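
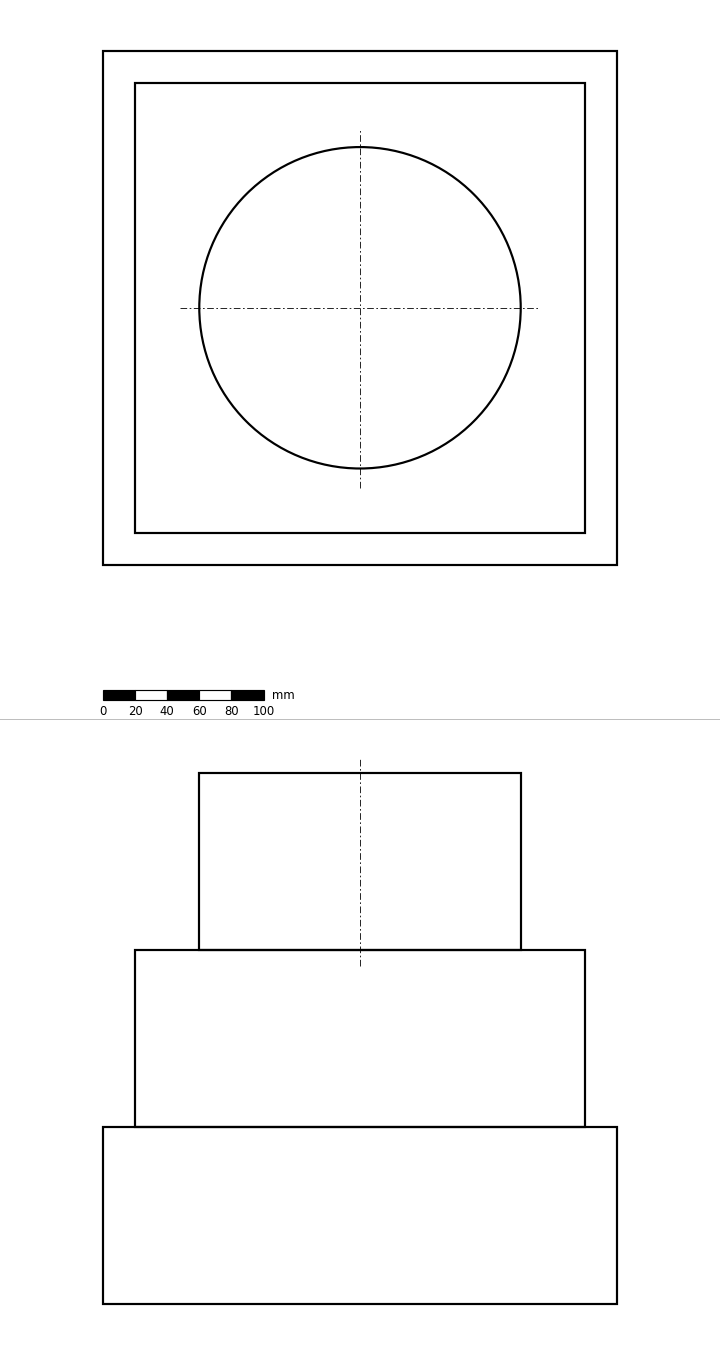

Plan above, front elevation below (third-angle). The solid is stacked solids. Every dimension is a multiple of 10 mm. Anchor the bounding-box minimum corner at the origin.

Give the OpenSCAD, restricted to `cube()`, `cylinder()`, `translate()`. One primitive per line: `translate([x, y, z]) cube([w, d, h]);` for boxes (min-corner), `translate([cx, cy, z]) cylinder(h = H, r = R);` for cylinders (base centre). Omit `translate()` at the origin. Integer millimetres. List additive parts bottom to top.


cube([320, 320, 110]);
translate([20, 20, 110]) cube([280, 280, 110]);
translate([160, 160, 220]) cylinder(h = 110, r = 100);


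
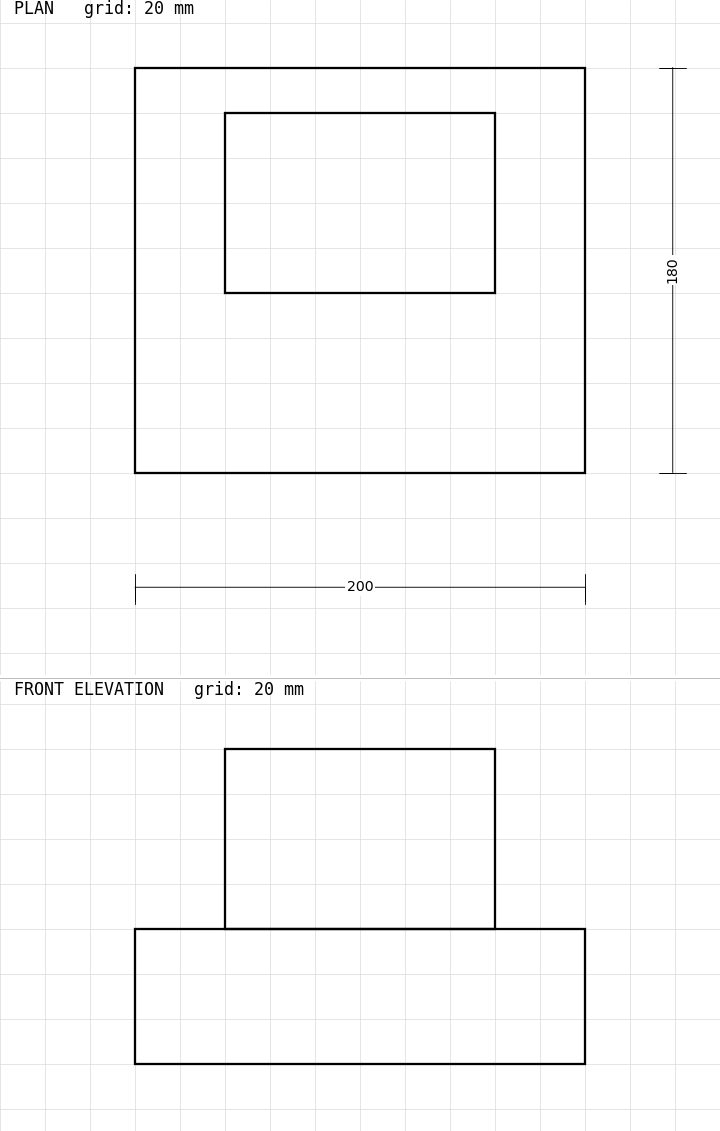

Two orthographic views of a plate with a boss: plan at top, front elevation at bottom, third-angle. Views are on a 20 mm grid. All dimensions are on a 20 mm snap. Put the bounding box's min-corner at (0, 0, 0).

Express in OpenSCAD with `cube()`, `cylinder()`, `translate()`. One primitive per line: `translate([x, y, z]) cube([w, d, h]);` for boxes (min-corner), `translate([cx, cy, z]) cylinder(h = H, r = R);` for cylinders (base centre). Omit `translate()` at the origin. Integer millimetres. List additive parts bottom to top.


cube([200, 180, 60]);
translate([40, 80, 60]) cube([120, 80, 80]);


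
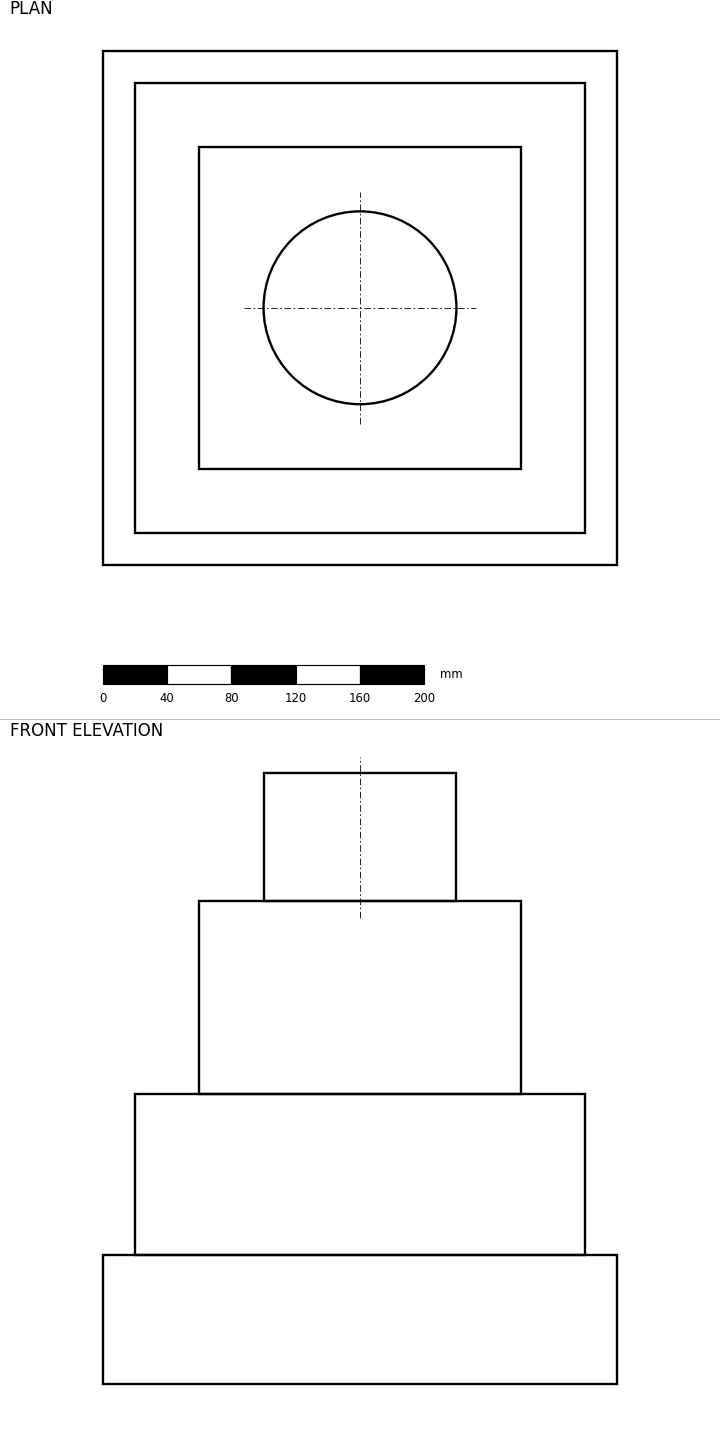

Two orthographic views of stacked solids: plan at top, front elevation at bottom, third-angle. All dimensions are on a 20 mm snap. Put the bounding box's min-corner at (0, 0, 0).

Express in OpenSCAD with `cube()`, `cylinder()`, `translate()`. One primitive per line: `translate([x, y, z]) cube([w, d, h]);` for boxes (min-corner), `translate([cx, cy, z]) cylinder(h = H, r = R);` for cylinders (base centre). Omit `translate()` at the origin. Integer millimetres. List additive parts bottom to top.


cube([320, 320, 80]);
translate([20, 20, 80]) cube([280, 280, 100]);
translate([60, 60, 180]) cube([200, 200, 120]);
translate([160, 160, 300]) cylinder(h = 80, r = 60);


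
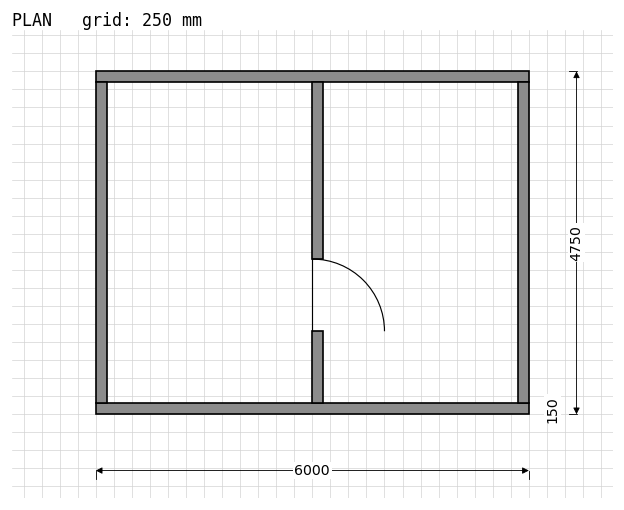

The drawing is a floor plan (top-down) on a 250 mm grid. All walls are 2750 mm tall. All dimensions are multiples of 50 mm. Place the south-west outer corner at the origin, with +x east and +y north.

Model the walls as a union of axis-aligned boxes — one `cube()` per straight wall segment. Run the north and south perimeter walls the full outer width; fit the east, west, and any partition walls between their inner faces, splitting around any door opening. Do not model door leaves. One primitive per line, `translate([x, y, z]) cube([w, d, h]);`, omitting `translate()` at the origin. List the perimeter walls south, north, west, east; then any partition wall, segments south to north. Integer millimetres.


cube([6000, 150, 2750]);
translate([0, 4600, 0]) cube([6000, 150, 2750]);
translate([0, 150, 0]) cube([150, 4450, 2750]);
translate([5850, 150, 0]) cube([150, 4450, 2750]);
translate([3000, 150, 0]) cube([150, 1000, 2750]);
translate([3000, 2150, 0]) cube([150, 2450, 2750]);


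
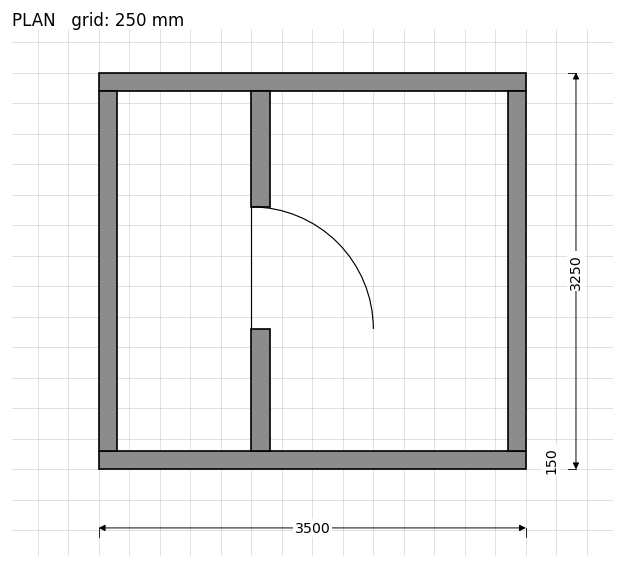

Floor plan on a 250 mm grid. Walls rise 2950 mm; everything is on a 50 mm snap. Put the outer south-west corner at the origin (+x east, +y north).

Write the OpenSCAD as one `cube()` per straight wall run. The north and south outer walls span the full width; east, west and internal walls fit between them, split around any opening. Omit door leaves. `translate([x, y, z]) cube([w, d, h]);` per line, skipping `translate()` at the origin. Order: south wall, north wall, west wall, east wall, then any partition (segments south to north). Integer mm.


cube([3500, 150, 2950]);
translate([0, 3100, 0]) cube([3500, 150, 2950]);
translate([0, 150, 0]) cube([150, 2950, 2950]);
translate([3350, 150, 0]) cube([150, 2950, 2950]);
translate([1250, 150, 0]) cube([150, 1000, 2950]);
translate([1250, 2150, 0]) cube([150, 950, 2950]);


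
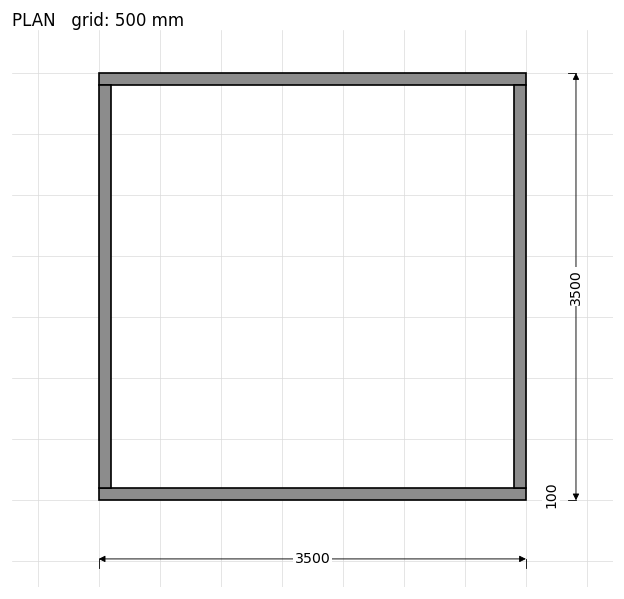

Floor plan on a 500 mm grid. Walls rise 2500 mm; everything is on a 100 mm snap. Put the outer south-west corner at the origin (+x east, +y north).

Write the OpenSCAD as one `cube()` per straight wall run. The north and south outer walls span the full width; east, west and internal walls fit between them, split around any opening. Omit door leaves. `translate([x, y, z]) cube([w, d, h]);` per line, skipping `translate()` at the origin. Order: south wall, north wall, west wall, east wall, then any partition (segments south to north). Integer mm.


cube([3500, 100, 2500]);
translate([0, 3400, 0]) cube([3500, 100, 2500]);
translate([0, 100, 0]) cube([100, 3300, 2500]);
translate([3400, 100, 0]) cube([100, 3300, 2500]);


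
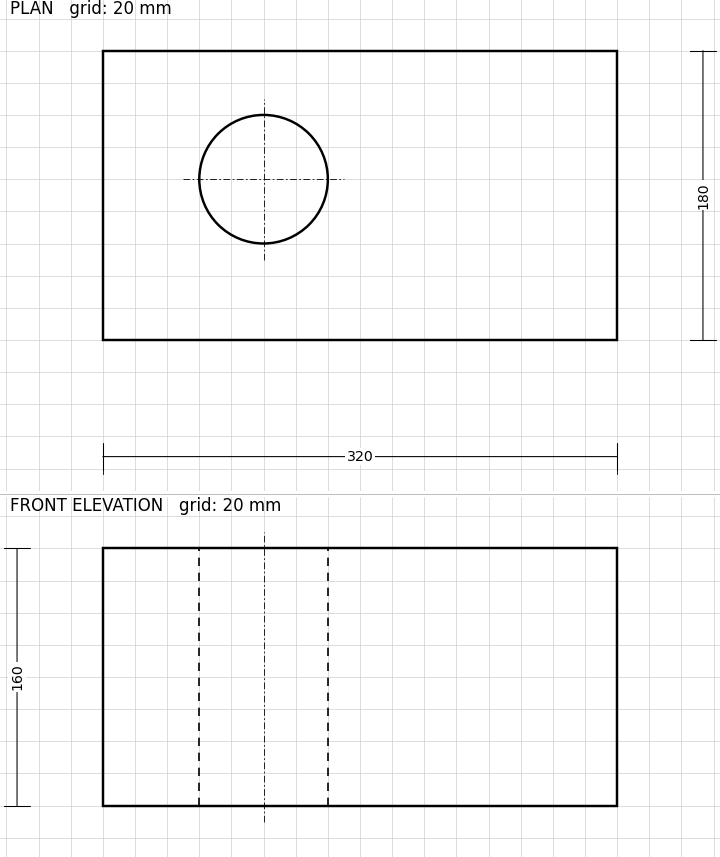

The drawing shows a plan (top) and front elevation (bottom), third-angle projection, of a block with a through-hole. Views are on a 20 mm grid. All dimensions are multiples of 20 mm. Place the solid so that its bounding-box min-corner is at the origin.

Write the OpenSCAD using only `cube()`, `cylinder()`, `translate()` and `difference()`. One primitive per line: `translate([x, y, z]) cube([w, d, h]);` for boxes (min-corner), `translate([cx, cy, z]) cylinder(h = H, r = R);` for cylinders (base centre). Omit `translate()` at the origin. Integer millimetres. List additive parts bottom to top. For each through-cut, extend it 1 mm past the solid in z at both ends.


difference() {
  cube([320, 180, 160]);
  translate([100, 100, -1]) cylinder(h = 162, r = 40);
}


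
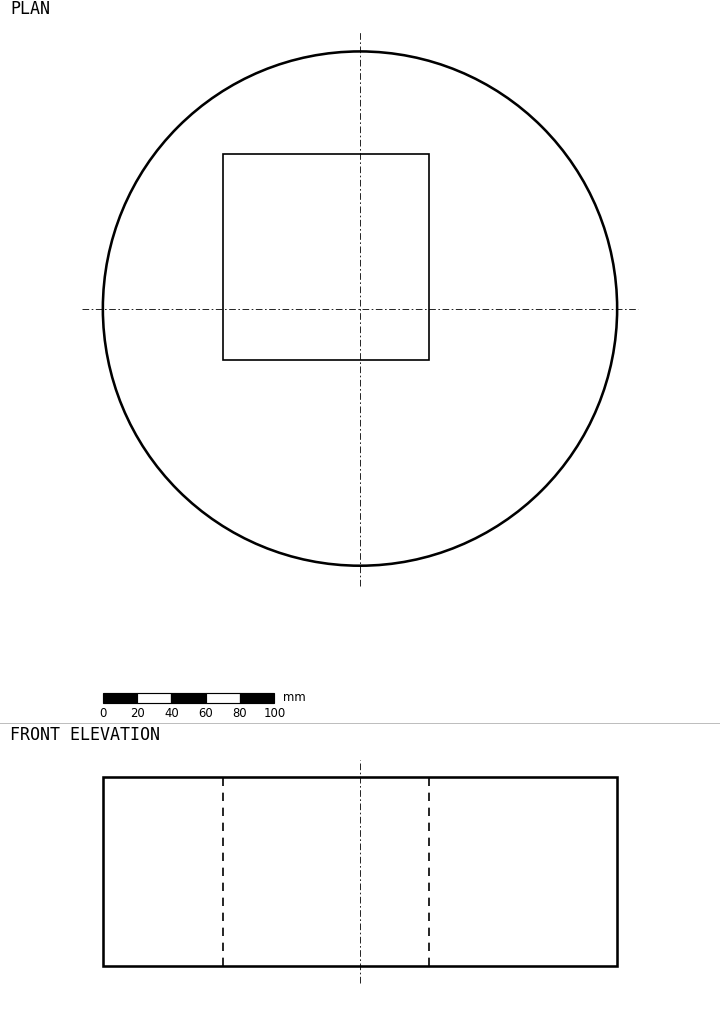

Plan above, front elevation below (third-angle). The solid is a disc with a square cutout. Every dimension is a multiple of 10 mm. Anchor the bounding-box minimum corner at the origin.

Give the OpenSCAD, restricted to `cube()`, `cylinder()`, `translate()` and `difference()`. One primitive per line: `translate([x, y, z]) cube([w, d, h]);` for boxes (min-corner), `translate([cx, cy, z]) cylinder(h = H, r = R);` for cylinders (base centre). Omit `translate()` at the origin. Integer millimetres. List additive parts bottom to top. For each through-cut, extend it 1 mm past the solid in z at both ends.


difference() {
  translate([150, 150, 0]) cylinder(h = 110, r = 150);
  translate([70, 120, -1]) cube([120, 120, 112]);
}


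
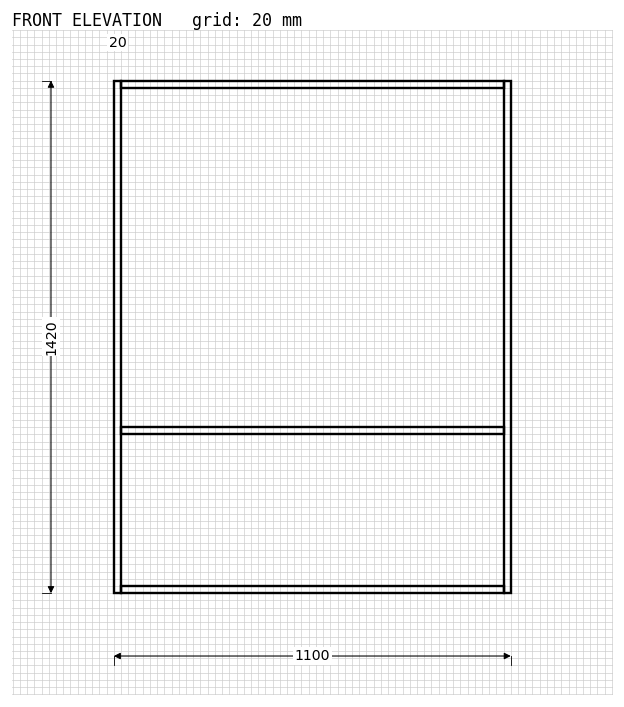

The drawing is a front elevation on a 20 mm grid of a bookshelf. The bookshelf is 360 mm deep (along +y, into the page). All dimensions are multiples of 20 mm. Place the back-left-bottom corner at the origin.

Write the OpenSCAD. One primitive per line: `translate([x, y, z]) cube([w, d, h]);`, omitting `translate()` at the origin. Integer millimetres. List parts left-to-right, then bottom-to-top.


cube([20, 360, 1420]);
translate([20, 0, 0]) cube([1060, 360, 20]);
translate([20, 0, 440]) cube([1060, 360, 20]);
translate([20, 0, 1400]) cube([1060, 360, 20]);
translate([1080, 0, 0]) cube([20, 360, 1420]);


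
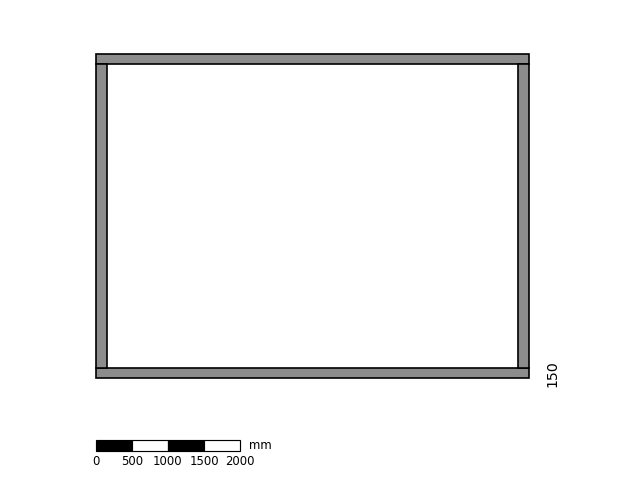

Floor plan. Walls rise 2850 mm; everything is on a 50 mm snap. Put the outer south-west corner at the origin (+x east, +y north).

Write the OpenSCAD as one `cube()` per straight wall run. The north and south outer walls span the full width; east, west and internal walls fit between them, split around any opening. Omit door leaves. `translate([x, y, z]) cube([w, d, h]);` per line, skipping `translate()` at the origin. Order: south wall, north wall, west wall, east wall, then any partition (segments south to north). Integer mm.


cube([6000, 150, 2850]);
translate([0, 4350, 0]) cube([6000, 150, 2850]);
translate([0, 150, 0]) cube([150, 4200, 2850]);
translate([5850, 150, 0]) cube([150, 4200, 2850]);


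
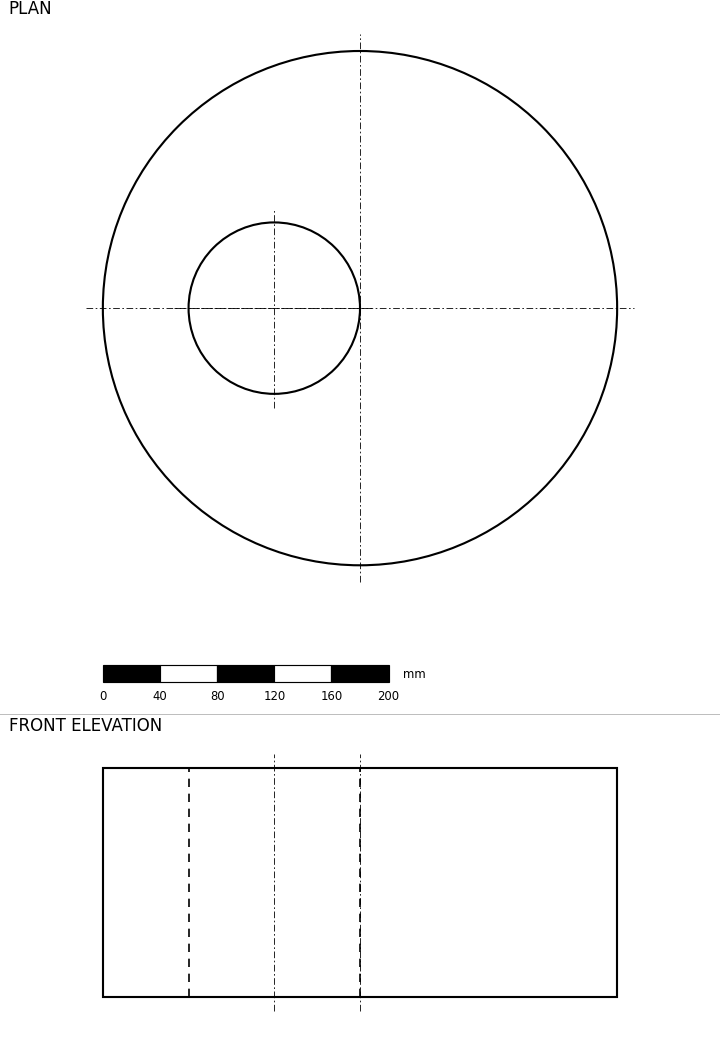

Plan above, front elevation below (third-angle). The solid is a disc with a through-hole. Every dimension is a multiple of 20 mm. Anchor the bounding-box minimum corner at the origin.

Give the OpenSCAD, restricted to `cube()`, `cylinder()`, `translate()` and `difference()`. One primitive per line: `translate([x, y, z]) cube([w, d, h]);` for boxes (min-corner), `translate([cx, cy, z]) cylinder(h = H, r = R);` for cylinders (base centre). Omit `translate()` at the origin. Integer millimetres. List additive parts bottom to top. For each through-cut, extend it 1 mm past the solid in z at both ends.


difference() {
  translate([180, 180, 0]) cylinder(h = 160, r = 180);
  translate([120, 180, -1]) cylinder(h = 162, r = 60);
}


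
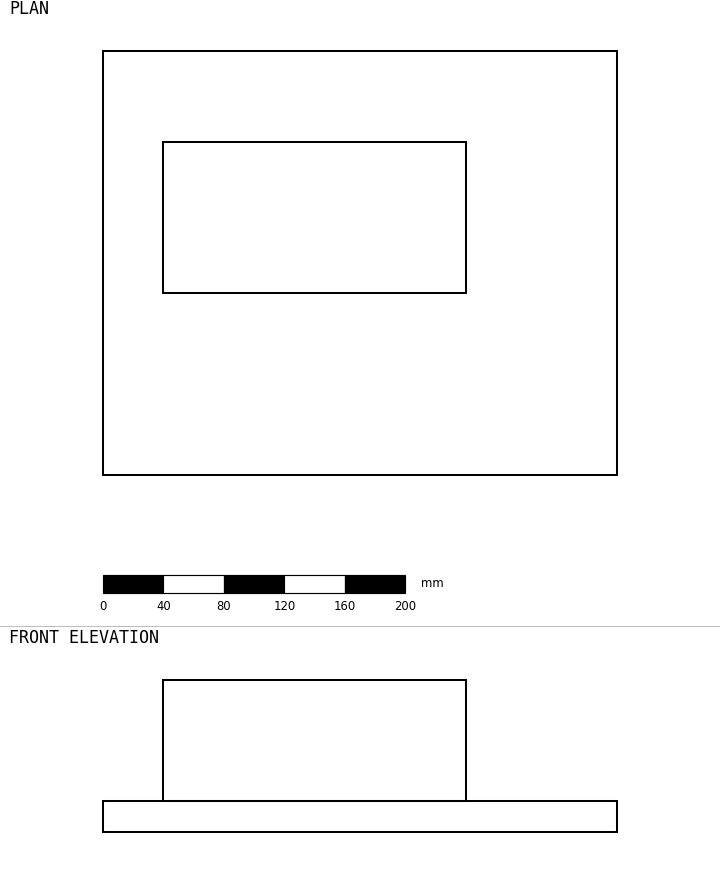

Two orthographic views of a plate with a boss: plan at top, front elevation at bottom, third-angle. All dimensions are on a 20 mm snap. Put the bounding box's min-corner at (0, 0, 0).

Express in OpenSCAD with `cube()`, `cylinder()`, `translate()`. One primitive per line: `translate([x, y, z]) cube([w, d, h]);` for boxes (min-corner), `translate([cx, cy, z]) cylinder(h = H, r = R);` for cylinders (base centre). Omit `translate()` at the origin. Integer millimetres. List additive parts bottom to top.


cube([340, 280, 20]);
translate([40, 120, 20]) cube([200, 100, 80]);


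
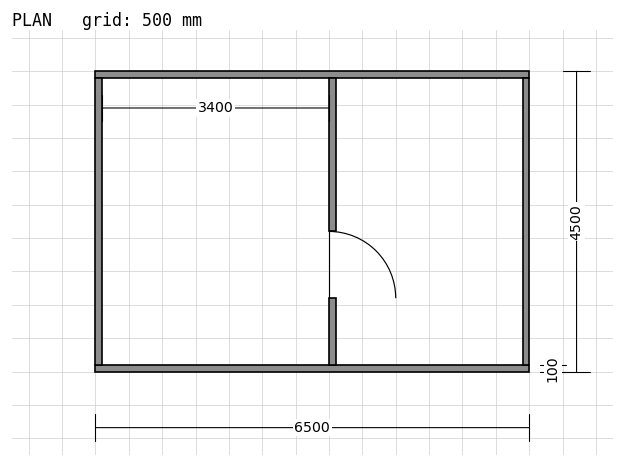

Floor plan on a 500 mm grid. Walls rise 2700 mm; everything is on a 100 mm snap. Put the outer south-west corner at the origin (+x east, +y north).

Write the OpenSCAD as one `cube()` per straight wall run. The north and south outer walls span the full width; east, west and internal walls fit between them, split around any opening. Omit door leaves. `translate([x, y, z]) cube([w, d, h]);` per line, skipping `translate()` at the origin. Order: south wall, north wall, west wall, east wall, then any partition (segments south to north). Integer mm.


cube([6500, 100, 2700]);
translate([0, 4400, 0]) cube([6500, 100, 2700]);
translate([0, 100, 0]) cube([100, 4300, 2700]);
translate([6400, 100, 0]) cube([100, 4300, 2700]);
translate([3500, 100, 0]) cube([100, 1000, 2700]);
translate([3500, 2100, 0]) cube([100, 2300, 2700]);


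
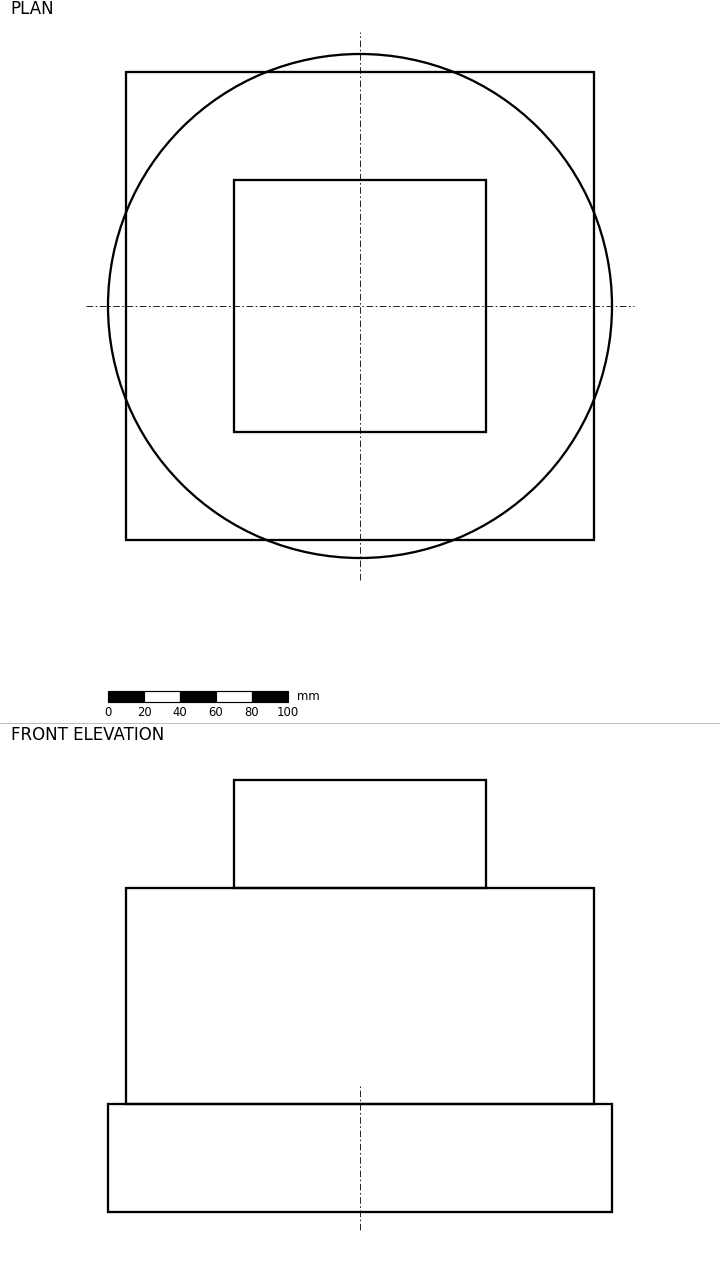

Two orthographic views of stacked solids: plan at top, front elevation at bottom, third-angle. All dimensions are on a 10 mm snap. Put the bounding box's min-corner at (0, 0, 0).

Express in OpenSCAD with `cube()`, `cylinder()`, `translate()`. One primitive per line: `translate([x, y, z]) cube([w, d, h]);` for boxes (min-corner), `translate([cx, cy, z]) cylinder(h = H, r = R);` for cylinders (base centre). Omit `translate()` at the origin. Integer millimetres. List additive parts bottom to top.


translate([140, 140, 0]) cylinder(h = 60, r = 140);
translate([10, 10, 60]) cube([260, 260, 120]);
translate([70, 70, 180]) cube([140, 140, 60]);


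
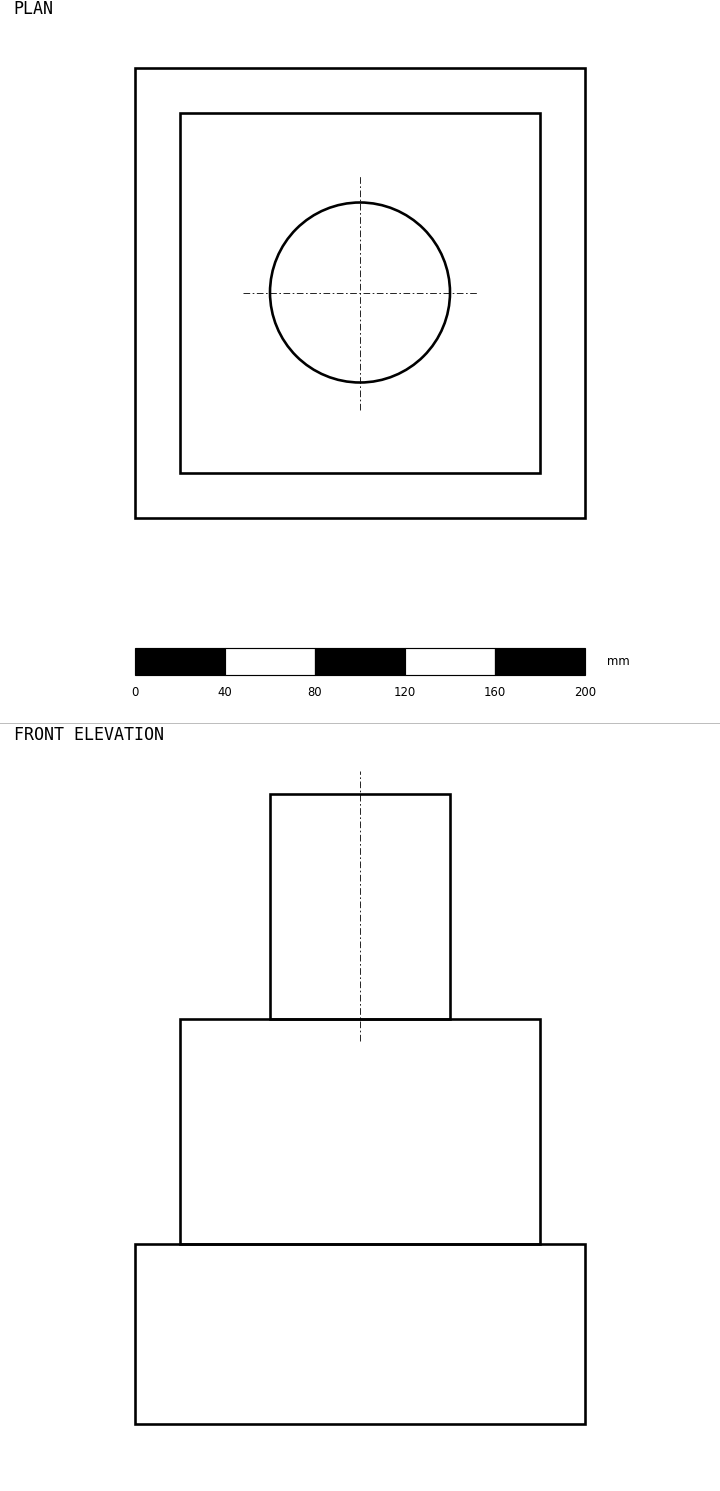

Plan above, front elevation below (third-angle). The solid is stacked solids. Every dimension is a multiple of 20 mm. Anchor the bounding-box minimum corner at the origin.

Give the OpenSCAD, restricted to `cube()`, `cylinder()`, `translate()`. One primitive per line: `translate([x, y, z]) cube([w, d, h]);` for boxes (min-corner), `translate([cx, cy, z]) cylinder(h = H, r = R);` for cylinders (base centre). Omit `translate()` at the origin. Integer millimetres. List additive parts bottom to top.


cube([200, 200, 80]);
translate([20, 20, 80]) cube([160, 160, 100]);
translate([100, 100, 180]) cylinder(h = 100, r = 40);


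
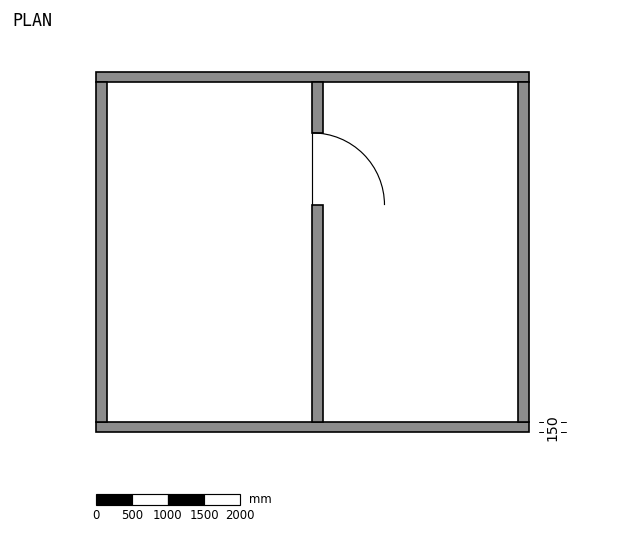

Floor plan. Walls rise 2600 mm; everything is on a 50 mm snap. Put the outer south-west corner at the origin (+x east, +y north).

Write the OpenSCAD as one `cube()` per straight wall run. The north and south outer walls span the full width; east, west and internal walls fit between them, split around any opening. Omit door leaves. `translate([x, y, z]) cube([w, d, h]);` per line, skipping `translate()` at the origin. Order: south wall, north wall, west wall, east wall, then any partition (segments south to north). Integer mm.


cube([6000, 150, 2600]);
translate([0, 4850, 0]) cube([6000, 150, 2600]);
translate([0, 150, 0]) cube([150, 4700, 2600]);
translate([5850, 150, 0]) cube([150, 4700, 2600]);
translate([3000, 150, 0]) cube([150, 3000, 2600]);
translate([3000, 4150, 0]) cube([150, 700, 2600]);


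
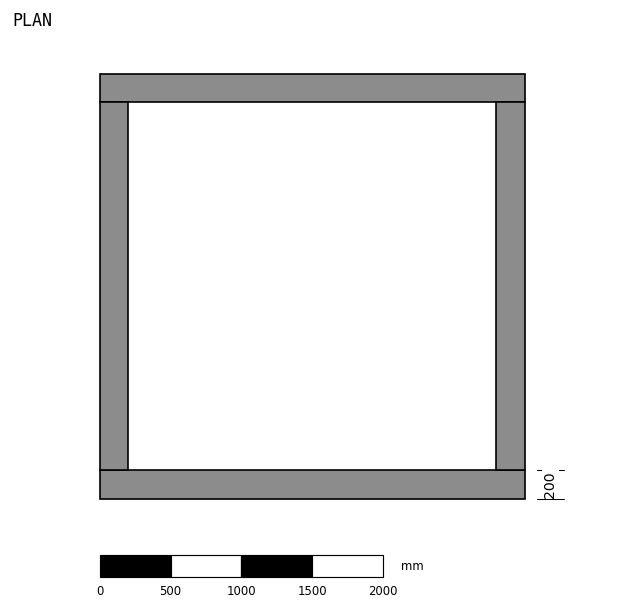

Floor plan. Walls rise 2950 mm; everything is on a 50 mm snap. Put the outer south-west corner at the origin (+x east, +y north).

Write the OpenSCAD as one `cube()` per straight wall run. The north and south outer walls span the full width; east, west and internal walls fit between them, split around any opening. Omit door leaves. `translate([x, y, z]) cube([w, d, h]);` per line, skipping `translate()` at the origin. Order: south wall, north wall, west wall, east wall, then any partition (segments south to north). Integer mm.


cube([3000, 200, 2950]);
translate([0, 2800, 0]) cube([3000, 200, 2950]);
translate([0, 200, 0]) cube([200, 2600, 2950]);
translate([2800, 200, 0]) cube([200, 2600, 2950]);


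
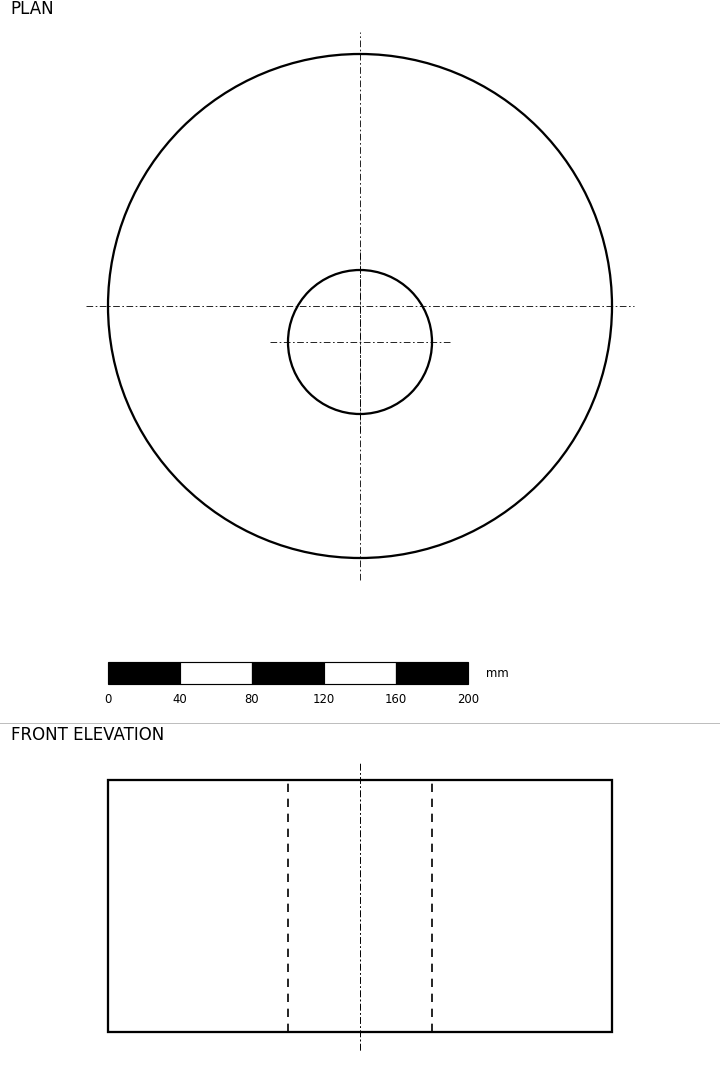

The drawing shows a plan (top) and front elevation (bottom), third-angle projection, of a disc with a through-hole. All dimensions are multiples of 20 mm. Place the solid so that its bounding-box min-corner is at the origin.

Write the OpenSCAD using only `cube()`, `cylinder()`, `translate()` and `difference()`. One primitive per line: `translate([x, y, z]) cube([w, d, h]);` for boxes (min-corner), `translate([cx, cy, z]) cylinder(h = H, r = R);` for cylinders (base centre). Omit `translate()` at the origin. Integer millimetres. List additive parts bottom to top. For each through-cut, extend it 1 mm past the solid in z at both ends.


difference() {
  translate([140, 140, 0]) cylinder(h = 140, r = 140);
  translate([140, 120, -1]) cylinder(h = 142, r = 40);
}


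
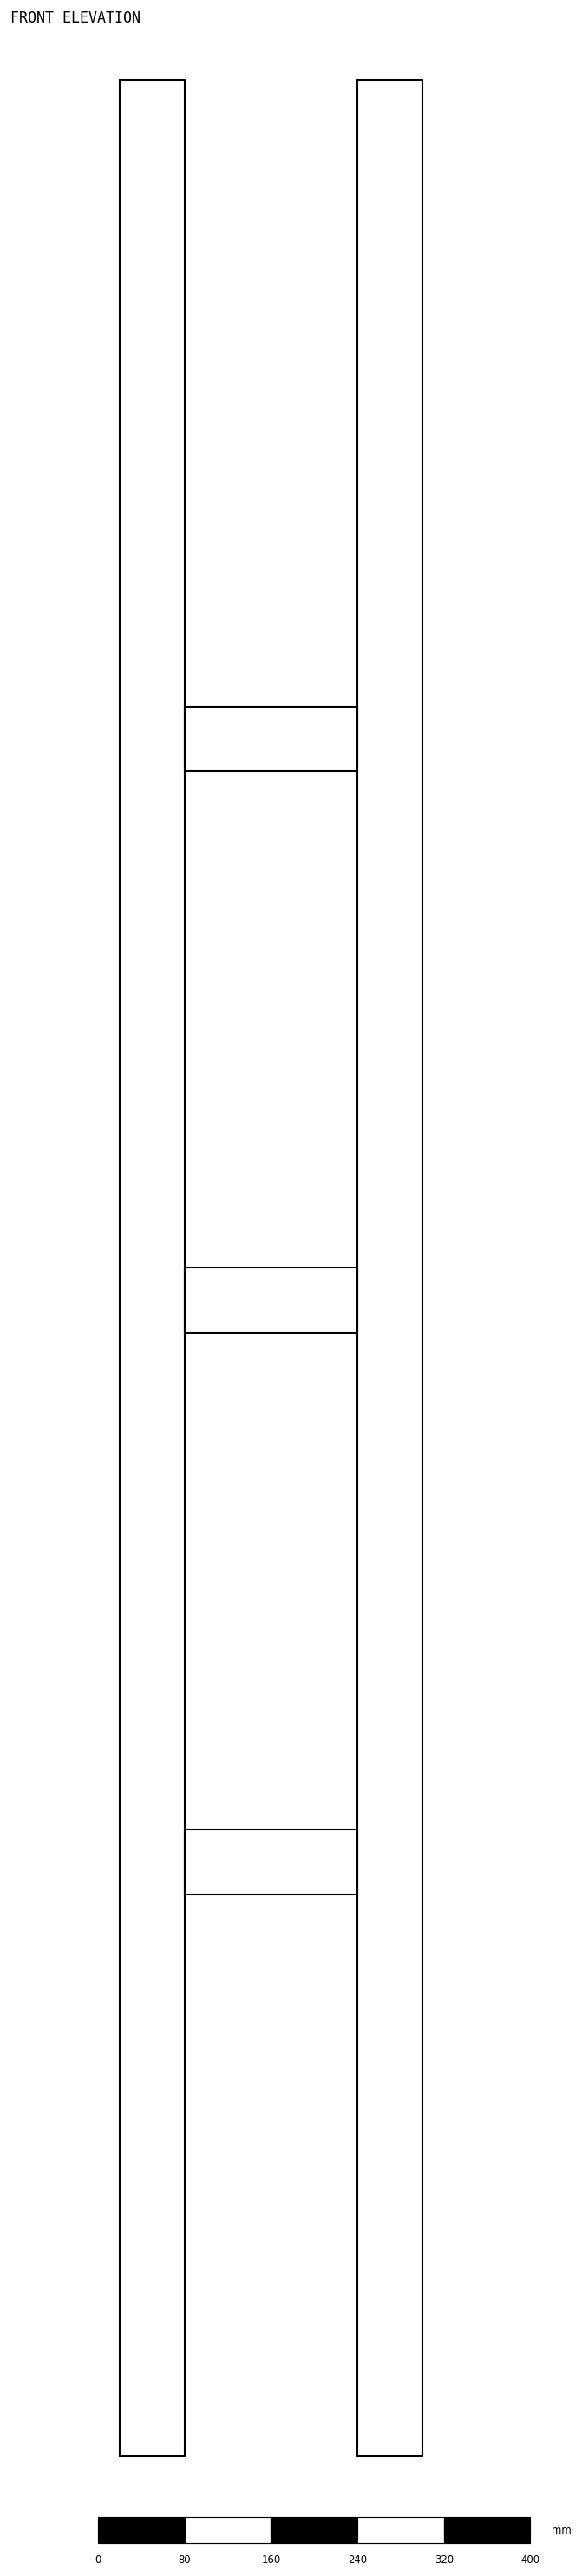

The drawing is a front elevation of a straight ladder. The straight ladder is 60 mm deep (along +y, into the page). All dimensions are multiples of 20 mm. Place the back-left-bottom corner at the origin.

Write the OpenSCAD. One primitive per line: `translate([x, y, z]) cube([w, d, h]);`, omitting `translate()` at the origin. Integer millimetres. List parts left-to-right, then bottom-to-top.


cube([60, 60, 2200]);
translate([60, 0, 520]) cube([160, 60, 60]);
translate([60, 0, 1040]) cube([160, 60, 60]);
translate([60, 0, 1560]) cube([160, 60, 60]);
translate([220, 0, 0]) cube([60, 60, 2200]);


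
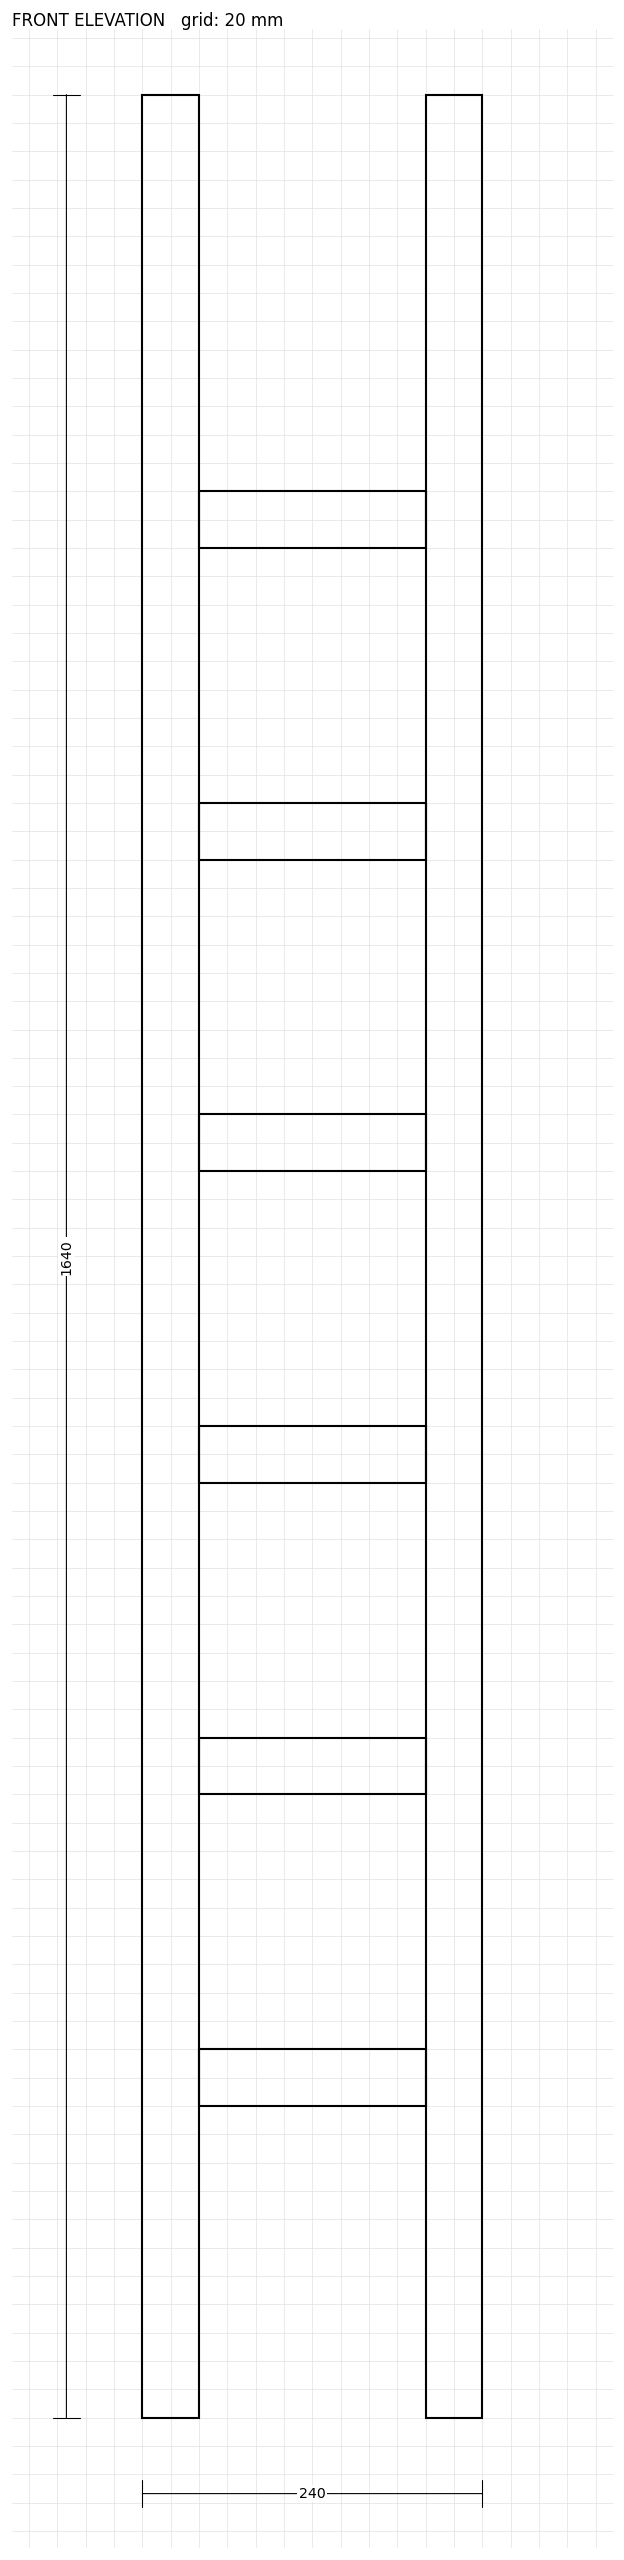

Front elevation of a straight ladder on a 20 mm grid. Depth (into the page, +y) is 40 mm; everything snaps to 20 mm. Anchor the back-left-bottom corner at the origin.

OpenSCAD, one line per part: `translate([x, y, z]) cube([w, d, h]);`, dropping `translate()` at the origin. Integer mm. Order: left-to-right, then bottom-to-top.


cube([40, 40, 1640]);
translate([40, 0, 220]) cube([160, 40, 40]);
translate([40, 0, 440]) cube([160, 40, 40]);
translate([40, 0, 660]) cube([160, 40, 40]);
translate([40, 0, 880]) cube([160, 40, 40]);
translate([40, 0, 1100]) cube([160, 40, 40]);
translate([40, 0, 1320]) cube([160, 40, 40]);
translate([200, 0, 0]) cube([40, 40, 1640]);


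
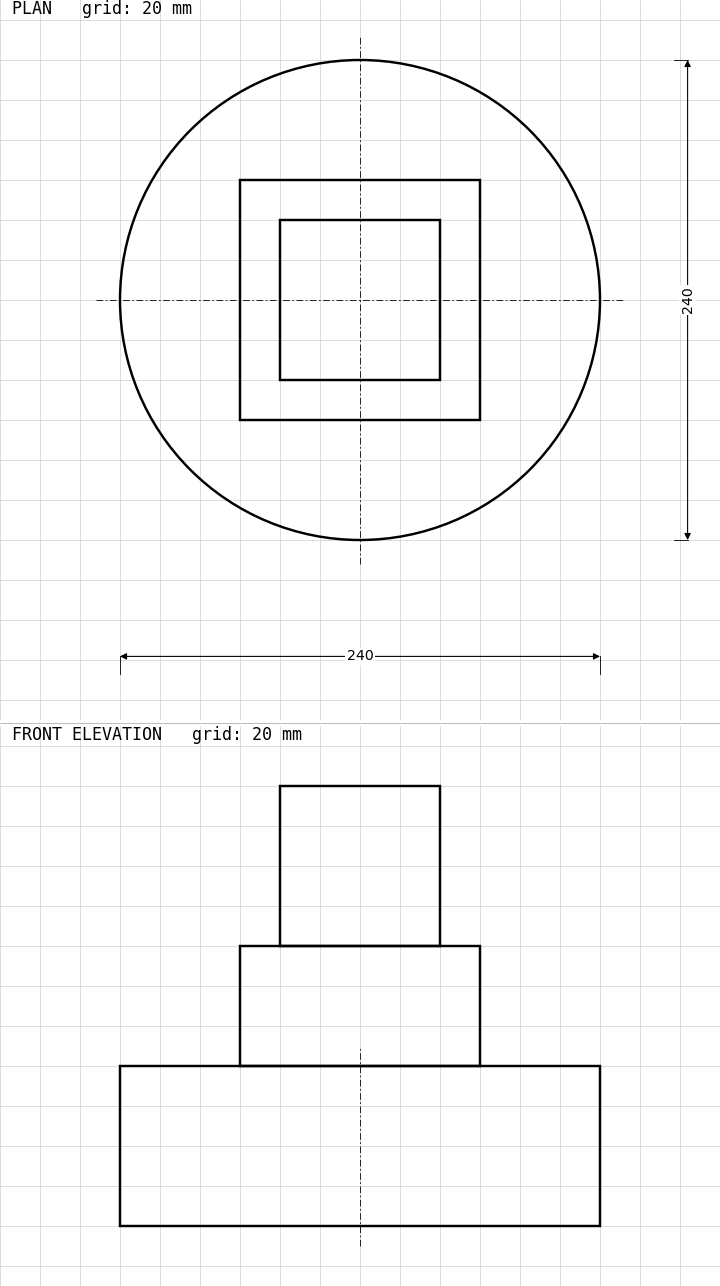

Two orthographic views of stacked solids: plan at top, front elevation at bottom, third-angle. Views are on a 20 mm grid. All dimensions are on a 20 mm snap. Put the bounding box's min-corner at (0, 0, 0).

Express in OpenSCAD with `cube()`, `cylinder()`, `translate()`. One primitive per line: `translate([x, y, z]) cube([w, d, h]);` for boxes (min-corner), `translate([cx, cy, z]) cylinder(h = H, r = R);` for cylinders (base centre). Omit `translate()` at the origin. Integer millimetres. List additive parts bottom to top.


translate([120, 120, 0]) cylinder(h = 80, r = 120);
translate([60, 60, 80]) cube([120, 120, 60]);
translate([80, 80, 140]) cube([80, 80, 80]);


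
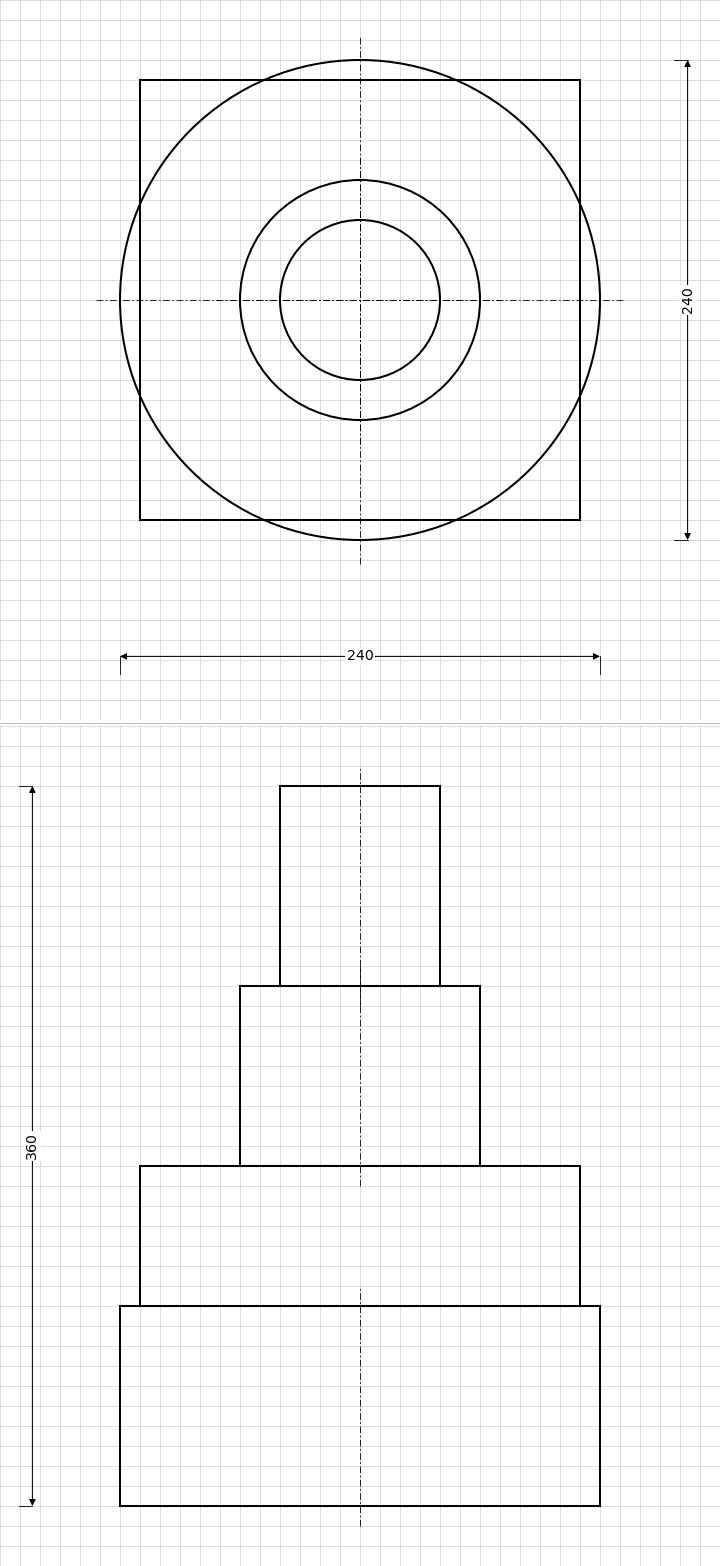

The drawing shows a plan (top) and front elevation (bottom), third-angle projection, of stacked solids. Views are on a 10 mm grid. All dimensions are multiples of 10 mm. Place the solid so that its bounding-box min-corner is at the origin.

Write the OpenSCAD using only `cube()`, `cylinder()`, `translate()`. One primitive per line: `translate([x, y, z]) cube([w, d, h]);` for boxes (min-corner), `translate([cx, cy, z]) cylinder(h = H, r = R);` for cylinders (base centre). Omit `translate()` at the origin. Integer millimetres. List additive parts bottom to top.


translate([120, 120, 0]) cylinder(h = 100, r = 120);
translate([10, 10, 100]) cube([220, 220, 70]);
translate([120, 120, 170]) cylinder(h = 90, r = 60);
translate([120, 120, 260]) cylinder(h = 100, r = 40);


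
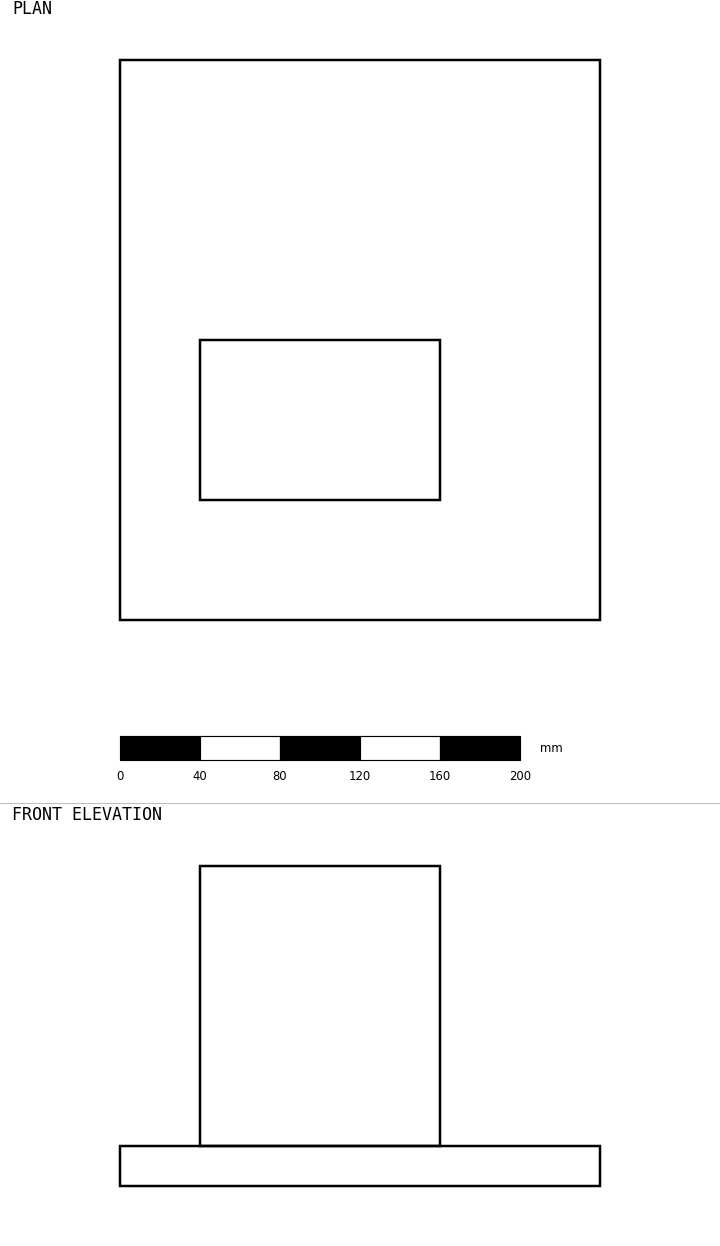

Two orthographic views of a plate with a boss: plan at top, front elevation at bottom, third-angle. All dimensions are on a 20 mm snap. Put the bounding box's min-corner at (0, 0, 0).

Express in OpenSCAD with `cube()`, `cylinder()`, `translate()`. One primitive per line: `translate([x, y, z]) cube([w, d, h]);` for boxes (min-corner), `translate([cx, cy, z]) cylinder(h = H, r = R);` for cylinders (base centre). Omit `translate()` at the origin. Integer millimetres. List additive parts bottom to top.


cube([240, 280, 20]);
translate([40, 60, 20]) cube([120, 80, 140]);


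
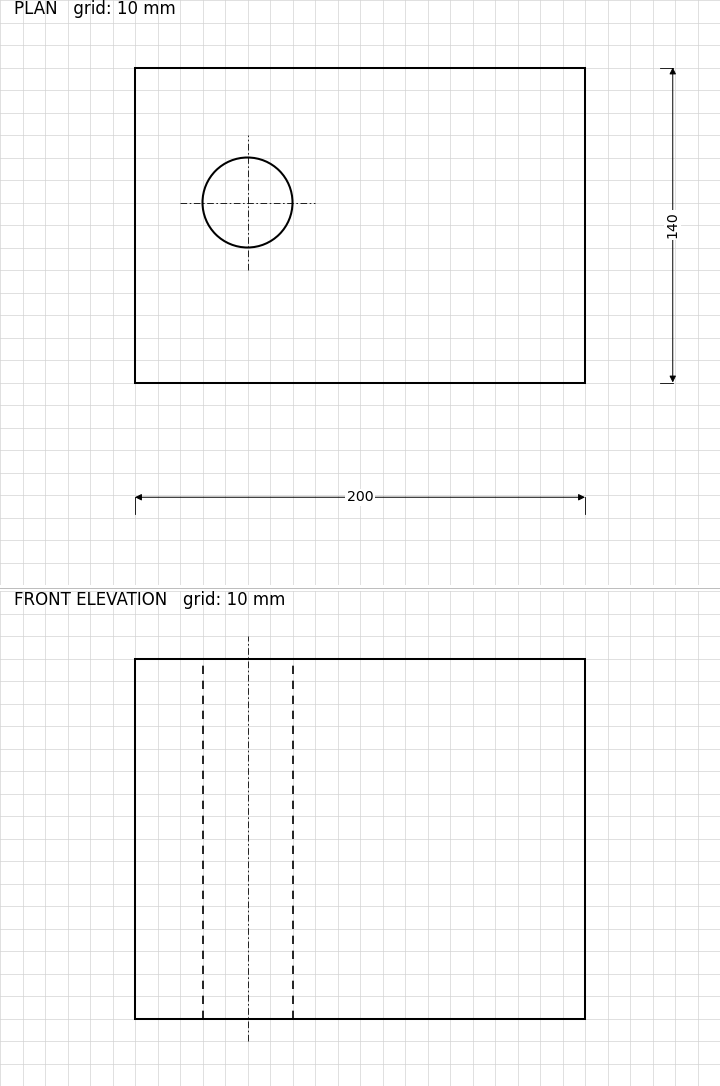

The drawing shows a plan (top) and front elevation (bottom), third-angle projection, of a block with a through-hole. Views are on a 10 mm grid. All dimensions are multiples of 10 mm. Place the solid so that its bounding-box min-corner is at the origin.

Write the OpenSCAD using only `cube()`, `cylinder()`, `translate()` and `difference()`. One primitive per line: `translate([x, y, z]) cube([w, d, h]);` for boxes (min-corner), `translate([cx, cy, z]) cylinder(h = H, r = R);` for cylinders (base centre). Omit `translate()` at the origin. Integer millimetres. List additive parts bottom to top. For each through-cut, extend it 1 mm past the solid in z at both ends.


difference() {
  cube([200, 140, 160]);
  translate([50, 80, -1]) cylinder(h = 162, r = 20);
}


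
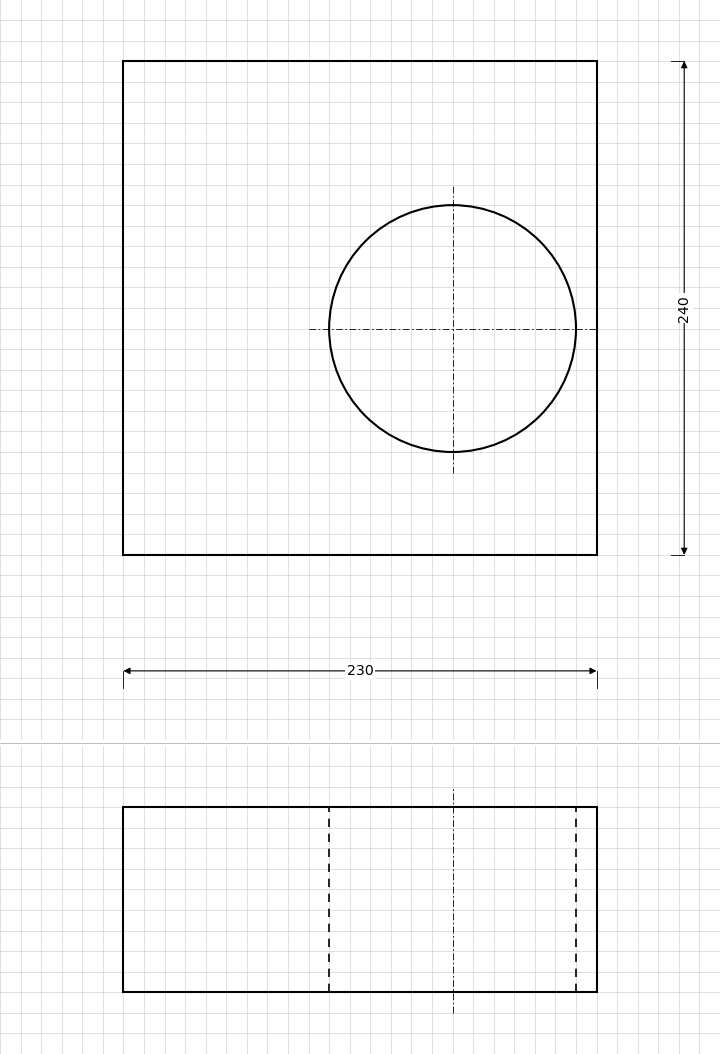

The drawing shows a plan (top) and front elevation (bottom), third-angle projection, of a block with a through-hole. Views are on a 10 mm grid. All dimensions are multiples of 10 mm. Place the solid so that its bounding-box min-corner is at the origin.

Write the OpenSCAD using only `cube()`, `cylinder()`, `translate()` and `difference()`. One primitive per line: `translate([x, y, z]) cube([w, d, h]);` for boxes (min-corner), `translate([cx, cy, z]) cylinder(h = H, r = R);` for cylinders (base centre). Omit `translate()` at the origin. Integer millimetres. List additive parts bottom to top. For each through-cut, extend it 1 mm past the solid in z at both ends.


difference() {
  cube([230, 240, 90]);
  translate([160, 110, -1]) cylinder(h = 92, r = 60);
}


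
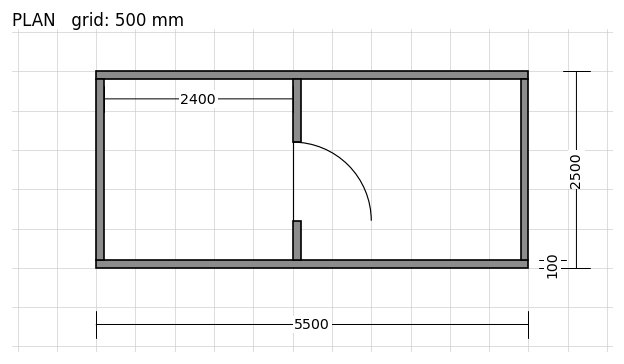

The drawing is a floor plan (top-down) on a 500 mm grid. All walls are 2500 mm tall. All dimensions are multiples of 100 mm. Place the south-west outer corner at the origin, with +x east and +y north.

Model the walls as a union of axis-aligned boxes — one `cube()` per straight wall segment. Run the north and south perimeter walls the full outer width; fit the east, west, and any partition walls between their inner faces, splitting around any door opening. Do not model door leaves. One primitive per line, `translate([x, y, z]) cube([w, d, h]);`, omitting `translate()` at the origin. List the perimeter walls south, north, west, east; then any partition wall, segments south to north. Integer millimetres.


cube([5500, 100, 2500]);
translate([0, 2400, 0]) cube([5500, 100, 2500]);
translate([0, 100, 0]) cube([100, 2300, 2500]);
translate([5400, 100, 0]) cube([100, 2300, 2500]);
translate([2500, 100, 0]) cube([100, 500, 2500]);
translate([2500, 1600, 0]) cube([100, 800, 2500]);


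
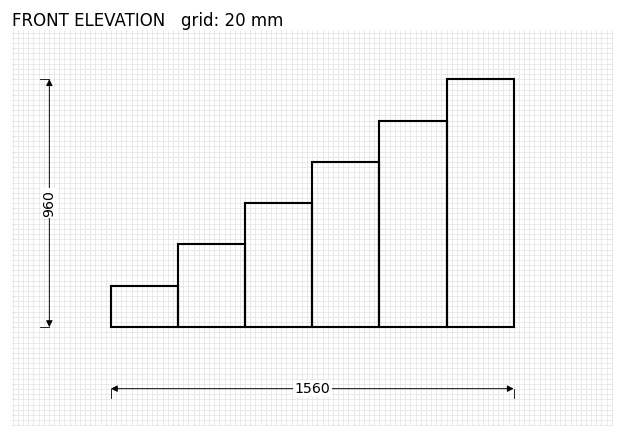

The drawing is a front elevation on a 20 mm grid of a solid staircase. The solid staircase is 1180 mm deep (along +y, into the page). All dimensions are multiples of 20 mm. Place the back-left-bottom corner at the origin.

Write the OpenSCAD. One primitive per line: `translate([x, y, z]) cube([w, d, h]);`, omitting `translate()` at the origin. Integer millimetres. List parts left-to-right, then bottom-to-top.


cube([260, 1180, 160]);
translate([260, 0, 0]) cube([260, 1180, 320]);
translate([520, 0, 0]) cube([260, 1180, 480]);
translate([780, 0, 0]) cube([260, 1180, 640]);
translate([1040, 0, 0]) cube([260, 1180, 800]);
translate([1300, 0, 0]) cube([260, 1180, 960]);


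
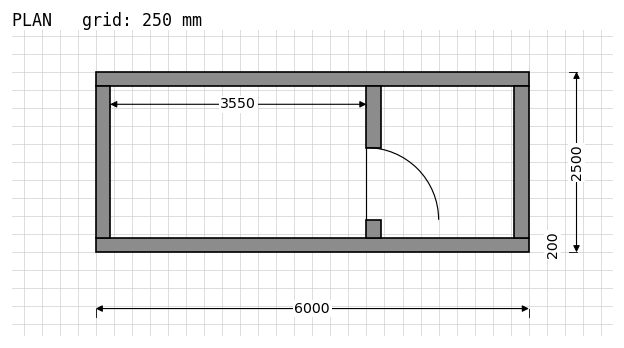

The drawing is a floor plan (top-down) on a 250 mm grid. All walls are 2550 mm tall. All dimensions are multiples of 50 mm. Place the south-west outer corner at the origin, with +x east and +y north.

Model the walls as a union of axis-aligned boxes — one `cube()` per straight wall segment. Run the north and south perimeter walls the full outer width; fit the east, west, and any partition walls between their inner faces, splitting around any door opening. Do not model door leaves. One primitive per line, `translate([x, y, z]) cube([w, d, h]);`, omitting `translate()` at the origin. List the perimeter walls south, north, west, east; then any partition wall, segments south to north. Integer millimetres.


cube([6000, 200, 2550]);
translate([0, 2300, 0]) cube([6000, 200, 2550]);
translate([0, 200, 0]) cube([200, 2100, 2550]);
translate([5800, 200, 0]) cube([200, 2100, 2550]);
translate([3750, 200, 0]) cube([200, 250, 2550]);
translate([3750, 1450, 0]) cube([200, 850, 2550]);


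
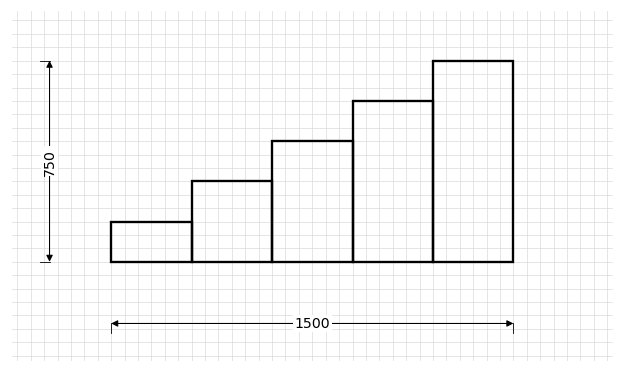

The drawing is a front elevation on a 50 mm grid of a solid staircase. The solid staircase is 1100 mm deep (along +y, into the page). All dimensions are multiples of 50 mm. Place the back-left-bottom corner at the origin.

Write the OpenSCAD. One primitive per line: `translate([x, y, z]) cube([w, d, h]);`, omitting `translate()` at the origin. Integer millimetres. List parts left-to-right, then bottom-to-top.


cube([300, 1100, 150]);
translate([300, 0, 0]) cube([300, 1100, 300]);
translate([600, 0, 0]) cube([300, 1100, 450]);
translate([900, 0, 0]) cube([300, 1100, 600]);
translate([1200, 0, 0]) cube([300, 1100, 750]);


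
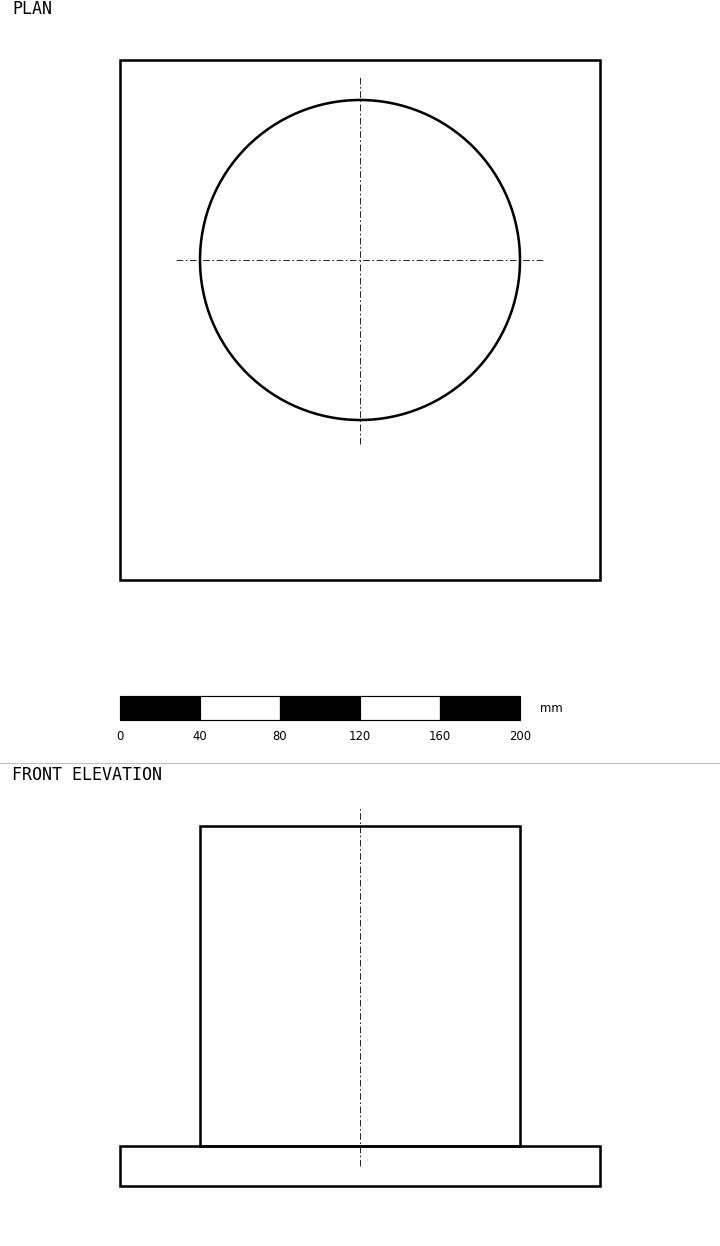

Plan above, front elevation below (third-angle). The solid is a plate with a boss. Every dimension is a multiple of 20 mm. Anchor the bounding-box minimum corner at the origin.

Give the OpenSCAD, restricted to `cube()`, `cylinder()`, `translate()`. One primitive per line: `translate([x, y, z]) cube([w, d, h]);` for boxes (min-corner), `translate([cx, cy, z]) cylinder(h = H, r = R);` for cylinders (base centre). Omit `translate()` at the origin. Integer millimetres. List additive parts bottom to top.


cube([240, 260, 20]);
translate([120, 160, 20]) cylinder(h = 160, r = 80);


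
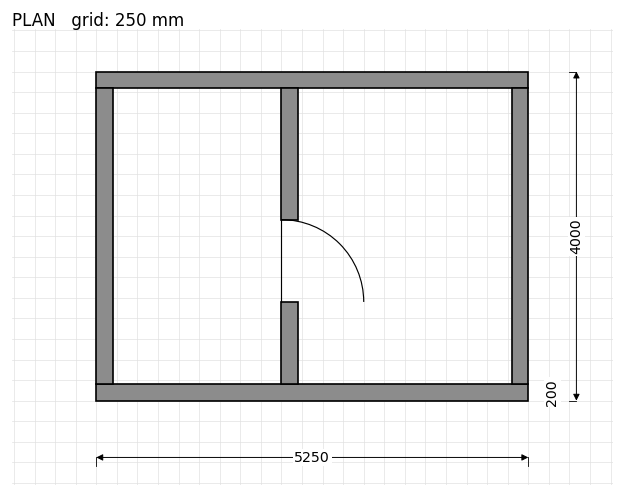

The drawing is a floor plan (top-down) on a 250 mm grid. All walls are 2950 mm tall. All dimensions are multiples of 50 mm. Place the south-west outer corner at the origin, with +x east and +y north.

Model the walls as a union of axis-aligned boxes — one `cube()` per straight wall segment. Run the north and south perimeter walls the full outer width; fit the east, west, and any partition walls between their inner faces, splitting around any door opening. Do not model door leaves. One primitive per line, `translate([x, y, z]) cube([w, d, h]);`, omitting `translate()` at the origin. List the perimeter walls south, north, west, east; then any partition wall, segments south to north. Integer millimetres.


cube([5250, 200, 2950]);
translate([0, 3800, 0]) cube([5250, 200, 2950]);
translate([0, 200, 0]) cube([200, 3600, 2950]);
translate([5050, 200, 0]) cube([200, 3600, 2950]);
translate([2250, 200, 0]) cube([200, 1000, 2950]);
translate([2250, 2200, 0]) cube([200, 1600, 2950]);


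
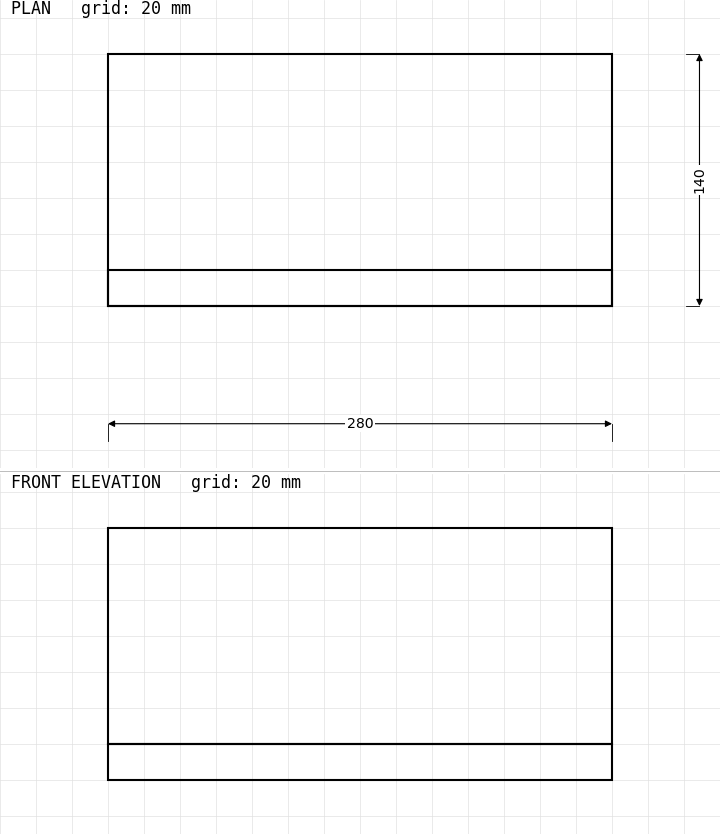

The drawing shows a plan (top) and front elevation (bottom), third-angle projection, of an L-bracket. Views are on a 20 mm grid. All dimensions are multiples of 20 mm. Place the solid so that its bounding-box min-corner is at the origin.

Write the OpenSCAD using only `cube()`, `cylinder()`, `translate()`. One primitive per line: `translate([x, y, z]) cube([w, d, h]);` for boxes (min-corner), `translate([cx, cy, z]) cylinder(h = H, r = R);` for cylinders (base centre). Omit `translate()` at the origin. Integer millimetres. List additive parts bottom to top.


cube([280, 140, 20]);
translate([0, 0, 20]) cube([280, 20, 120]);


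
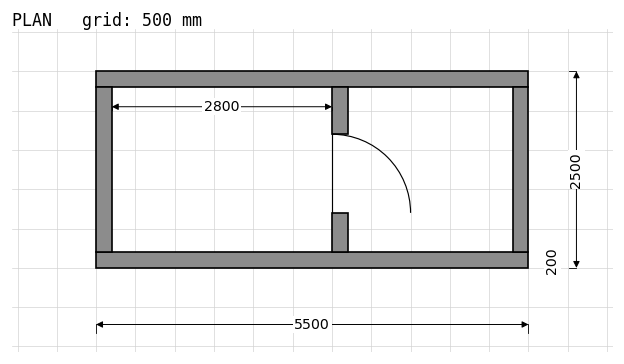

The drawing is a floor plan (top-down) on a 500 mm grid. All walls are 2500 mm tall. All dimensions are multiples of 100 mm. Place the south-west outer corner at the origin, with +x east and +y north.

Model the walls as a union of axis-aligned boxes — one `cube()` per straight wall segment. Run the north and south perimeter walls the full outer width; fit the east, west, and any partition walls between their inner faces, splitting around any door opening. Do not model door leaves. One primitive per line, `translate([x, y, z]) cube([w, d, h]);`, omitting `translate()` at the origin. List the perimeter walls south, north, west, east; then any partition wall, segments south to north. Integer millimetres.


cube([5500, 200, 2500]);
translate([0, 2300, 0]) cube([5500, 200, 2500]);
translate([0, 200, 0]) cube([200, 2100, 2500]);
translate([5300, 200, 0]) cube([200, 2100, 2500]);
translate([3000, 200, 0]) cube([200, 500, 2500]);
translate([3000, 1700, 0]) cube([200, 600, 2500]);


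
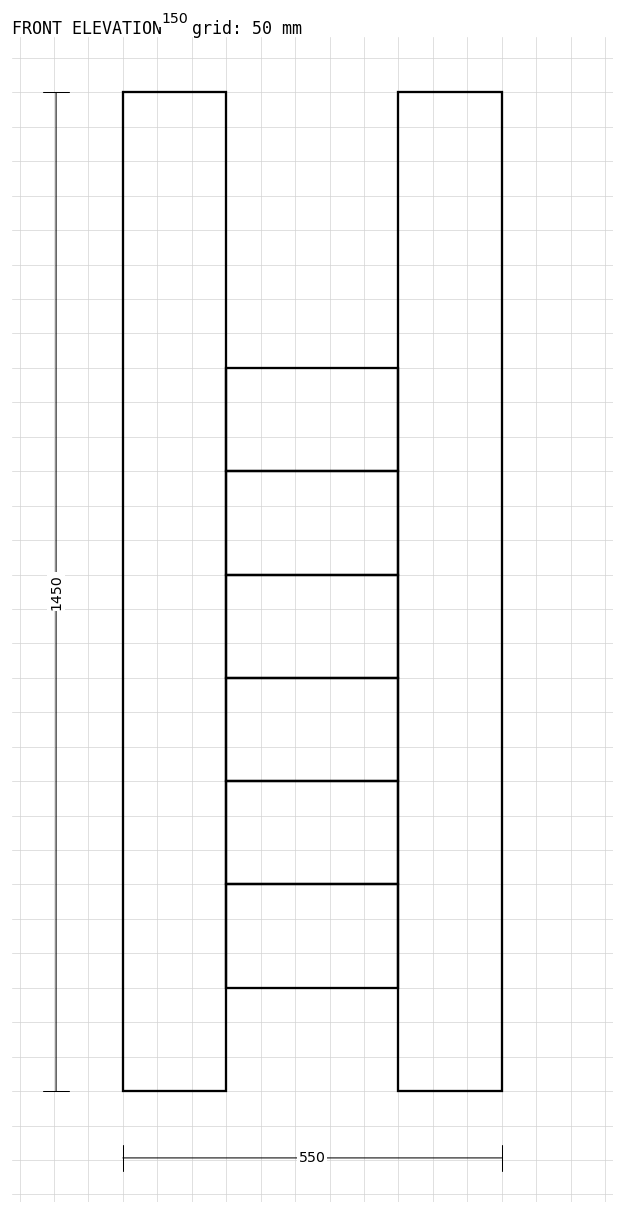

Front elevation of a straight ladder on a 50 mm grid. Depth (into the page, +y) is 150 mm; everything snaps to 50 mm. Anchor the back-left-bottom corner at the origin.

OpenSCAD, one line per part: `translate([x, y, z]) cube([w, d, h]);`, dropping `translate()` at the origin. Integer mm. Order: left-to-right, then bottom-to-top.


cube([150, 150, 1450]);
translate([150, 0, 150]) cube([250, 150, 150]);
translate([150, 0, 300]) cube([250, 150, 150]);
translate([150, 0, 450]) cube([250, 150, 150]);
translate([150, 0, 600]) cube([250, 150, 150]);
translate([150, 0, 750]) cube([250, 150, 150]);
translate([150, 0, 900]) cube([250, 150, 150]);
translate([400, 0, 0]) cube([150, 150, 1450]);
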